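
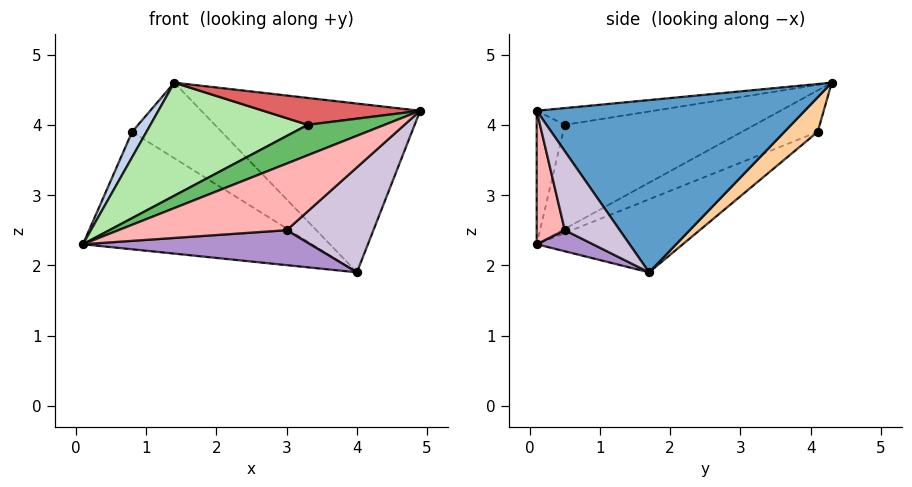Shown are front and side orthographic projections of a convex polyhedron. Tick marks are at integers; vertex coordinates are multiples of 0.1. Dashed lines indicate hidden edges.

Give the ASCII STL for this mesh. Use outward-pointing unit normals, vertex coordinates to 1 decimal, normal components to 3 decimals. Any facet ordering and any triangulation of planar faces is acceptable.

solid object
 facet normal 0.767 0.627 0.136
  outer loop
   vertex 4.0 1.7 1.9
   vertex 1.4 4.3 4.6
   vertex 4.9 0.1 4.2
  endloop
 endfacet
 facet normal -0.732 -0.139 0.667
  outer loop
   vertex 0.8 4.1 3.9
   vertex 0.1 0.1 2.3
   vertex 1.4 4.3 4.6
  endloop
 endfacet
 facet normal -0.253 0.397 -0.882
  outer loop
   vertex 0.8 4.1 3.9
   vertex 4.0 1.7 1.9
   vertex 0.1 0.1 2.3
  endloop
 endfacet
 facet normal 0.303 0.815 -0.493
  outer loop
   vertex 0.8 4.1 3.9
   vertex 1.4 4.3 4.6
   vertex 4.0 1.7 1.9
  endloop
 endfacet
 facet normal -0.259 -0.710 0.655
  outer loop
   vertex 3.3 0.5 4.0
   vertex 0.1 0.1 2.3
   vertex 4.9 0.1 4.2
  endloop
 endfacet
 facet normal -0.408 -0.338 0.848
  outer loop
   vertex 3.3 0.5 4.0
   vertex 1.4 4.3 4.6
   vertex 0.1 0.1 2.3
  endloop
 endfacet
 facet normal -0.179 -0.240 0.954
  outer loop
   vertex 3.3 0.5 4.0
   vertex 4.9 0.1 4.2
   vertex 1.4 4.3 4.6
  endloop
 endfacet
 facet normal 0.152 -0.911 -0.384
  outer loop
   vertex 3.0 0.5 2.5
   vertex 4.9 0.1 4.2
   vertex 0.1 0.1 2.3
  endloop
 endfacet
 facet normal 0.131 -0.528 -0.839
  outer loop
   vertex 3.0 0.5 2.5
   vertex 0.1 0.1 2.3
   vertex 4.0 1.7 1.9
  endloop
 endfacet
 facet normal 0.419 -0.661 -0.623
  outer loop
   vertex 3.0 0.5 2.5
   vertex 4.0 1.7 1.9
   vertex 4.9 0.1 4.2
  endloop
 endfacet
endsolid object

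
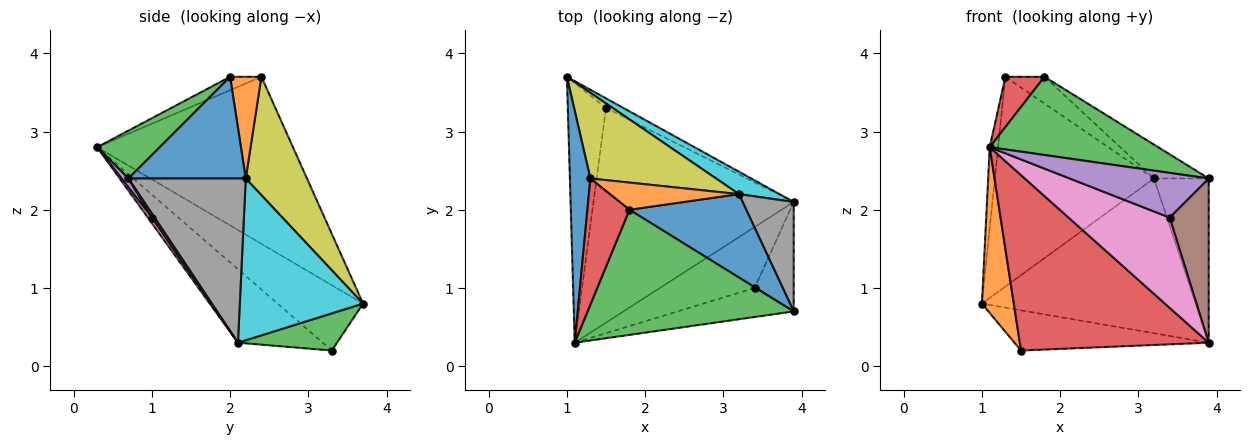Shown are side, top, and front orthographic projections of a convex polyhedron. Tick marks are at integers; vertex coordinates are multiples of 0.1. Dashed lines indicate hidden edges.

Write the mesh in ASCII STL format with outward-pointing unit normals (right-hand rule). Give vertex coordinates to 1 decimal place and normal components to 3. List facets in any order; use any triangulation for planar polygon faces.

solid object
 facet normal -0.992 0.042 0.122
  outer loop
   vertex 1.3 2.4 3.7
   vertex 1.0 3.7 0.8
   vertex 1.1 0.3 2.8
  endloop
 endfacet
 facet normal -0.822 -0.307 -0.480
  outer loop
   vertex 1.5 3.3 0.2
   vertex 1.1 0.3 2.8
   vertex 1.0 3.7 0.8
  endloop
 endfacet
 facet normal 0.444 0.871 -0.210
  outer loop
   vertex 1.5 3.3 0.2
   vertex 1.0 3.7 0.8
   vertex 3.9 2.1 0.3
  endloop
 endfacet
 facet normal -0.273 -0.609 -0.745
  outer loop
   vertex 1.5 3.3 0.2
   vertex 3.9 2.1 0.3
   vertex 1.1 0.3 2.8
  endloop
 endfacet
 facet normal 0.042 -0.838 -0.545
  outer loop
   vertex 3.4 1.0 1.9
   vertex 3.9 0.7 2.4
   vertex 1.1 0.3 2.8
  endloop
 endfacet
 facet normal 0.055 -0.831 -0.554
  outer loop
   vertex 3.4 1.0 1.9
   vertex 3.9 2.1 0.3
   vertex 3.9 0.7 2.4
  endloop
 endfacet
 facet normal 0.033 -0.828 -0.559
  outer loop
   vertex 3.4 1.0 1.9
   vertex 1.1 0.3 2.8
   vertex 3.9 2.1 0.3
  endloop
 endfacet
 facet normal 0.872 0.407 0.271
  outer loop
   vertex 3.2 2.2 2.4
   vertex 3.9 0.7 2.4
   vertex 3.9 2.1 0.3
  endloop
 endfacet
 facet normal 0.336 0.872 0.356
  outer loop
   vertex 3.2 2.2 2.4
   vertex 1.0 3.7 0.8
   vertex 1.3 2.4 3.7
  endloop
 endfacet
 facet normal 0.496 0.860 0.124
  outer loop
   vertex 3.2 2.2 2.4
   vertex 3.9 2.1 0.3
   vertex 1.0 3.7 0.8
  endloop
 endfacet
 facet normal 0.628 0.293 0.721
  outer loop
   vertex 1.8 2.0 3.7
   vertex 3.9 0.7 2.4
   vertex 3.2 2.2 2.4
  endloop
 endfacet
 facet normal 0.489 0.612 0.621
  outer loop
   vertex 1.8 2.0 3.7
   vertex 3.2 2.2 2.4
   vertex 1.3 2.4 3.7
  endloop
 endfacet
 facet normal 0.193 -0.520 0.832
  outer loop
   vertex 1.8 2.0 3.7
   vertex 1.1 0.3 2.8
   vertex 3.9 0.7 2.4
  endloop
 endfacet
 facet normal -0.284 -0.355 0.891
  outer loop
   vertex 1.8 2.0 3.7
   vertex 1.3 2.4 3.7
   vertex 1.1 0.3 2.8
  endloop
 endfacet
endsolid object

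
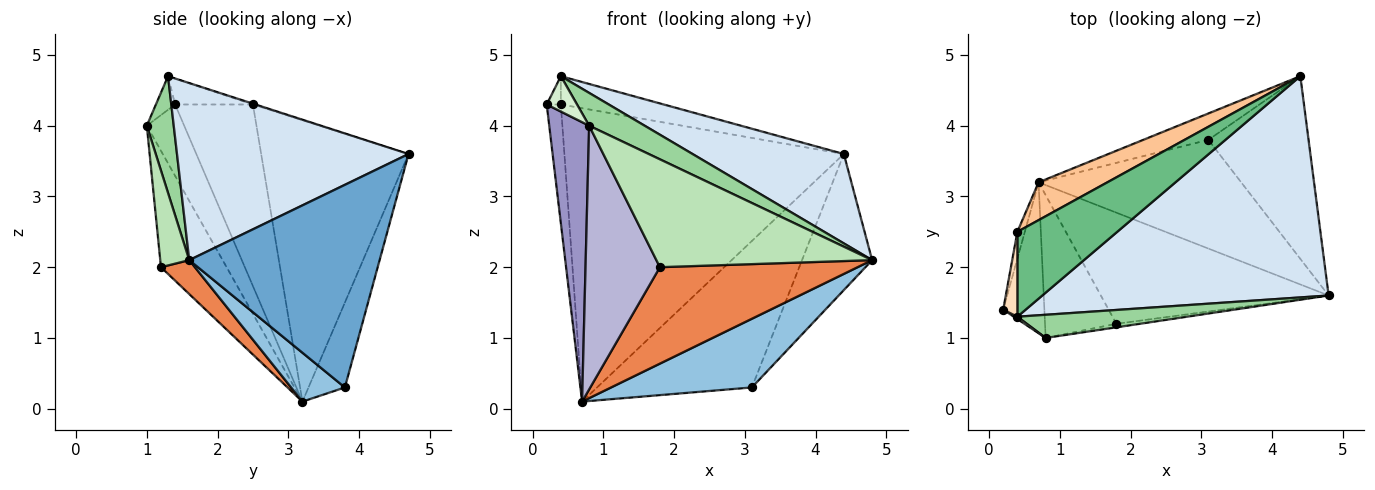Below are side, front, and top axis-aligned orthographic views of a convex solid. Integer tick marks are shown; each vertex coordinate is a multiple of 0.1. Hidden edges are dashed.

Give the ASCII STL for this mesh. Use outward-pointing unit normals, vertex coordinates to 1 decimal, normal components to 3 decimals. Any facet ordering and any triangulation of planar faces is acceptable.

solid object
 facet normal 0.851 0.313 -0.421
  outer loop
   vertex 3.1 3.8 0.3
   vertex 4.4 4.7 3.6
   vertex 4.8 1.6 2.1
  endloop
 endfacet
 facet normal 0.200 -0.523 -0.828
  outer loop
   vertex 3.1 3.8 0.3
   vertex 4.8 1.6 2.1
   vertex 0.7 3.2 0.1
  endloop
 endfacet
 facet normal -0.225 0.959 -0.173
  outer loop
   vertex 3.1 3.8 0.3
   vertex 0.7 3.2 0.1
   vertex 4.4 4.7 3.6
  endloop
 endfacet
 facet normal 0.497 -0.325 0.804
  outer loop
   vertex 0.4 1.3 4.7
   vertex 4.8 1.6 2.1
   vertex 4.4 4.7 3.6
  endloop
 endfacet
 facet normal 0.112 -0.651 -0.750
  outer loop
   vertex 1.8 1.2 2.0
   vertex 0.7 3.2 0.1
   vertex 4.8 1.6 2.1
  endloop
 endfacet
 facet normal -0.983 0.179 -0.040
  outer loop
   vertex 0.4 2.5 4.3
   vertex 0.7 3.2 0.1
   vertex 0.2 1.4 4.3
  endloop
 endfacet
 facet normal -0.464 0.879 0.113
  outer loop
   vertex 0.4 2.5 4.3
   vertex 4.4 4.7 3.6
   vertex 0.7 3.2 0.1
  endloop
 endfacet
 facet normal -0.867 0.158 0.473
  outer loop
   vertex 0.4 2.5 4.3
   vertex 0.2 1.4 4.3
   vertex 0.4 1.3 4.7
  endloop
 endfacet
 facet normal -0.008 0.316 0.949
  outer loop
   vertex 0.4 2.5 4.3
   vertex 0.4 1.3 4.7
   vertex 4.4 4.7 3.6
  endloop
 endfacet
 facet normal 0.369 -0.759 0.536
  outer loop
   vertex 0.8 1.0 4.0
   vertex 4.8 1.6 2.1
   vertex 0.4 1.3 4.7
  endloop
 endfacet
 facet normal 0.133 -0.991 -0.032
  outer loop
   vertex 0.8 1.0 4.0
   vertex 1.8 1.2 2.0
   vertex 4.8 1.6 2.1
  endloop
 endfacet
 facet normal -0.534 -0.843 0.056
  outer loop
   vertex 0.8 1.0 4.0
   vertex 0.4 1.3 4.7
   vertex 0.2 1.4 4.3
  endloop
 endfacet
 facet normal -0.636 -0.679 -0.367
  outer loop
   vertex 0.8 1.0 4.0
   vertex 0.2 1.4 4.3
   vertex 0.7 3.2 0.1
  endloop
 endfacet
 facet normal -0.613 -0.695 -0.376
  outer loop
   vertex 0.8 1.0 4.0
   vertex 0.7 3.2 0.1
   vertex 1.8 1.2 2.0
  endloop
 endfacet
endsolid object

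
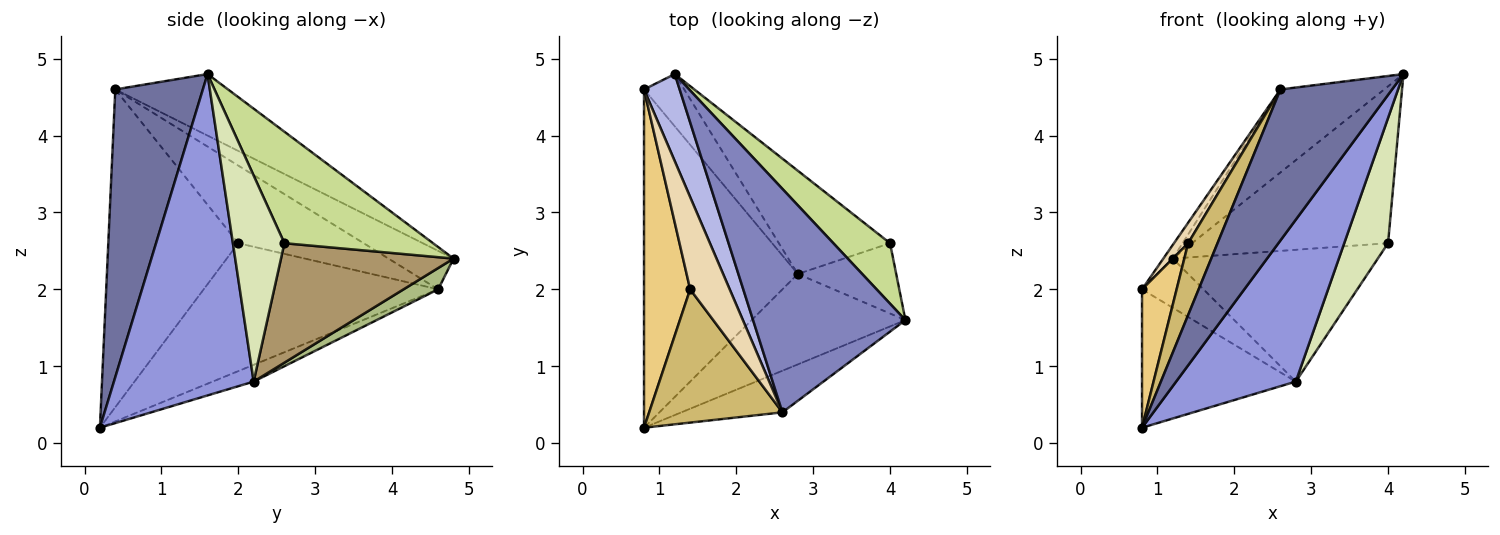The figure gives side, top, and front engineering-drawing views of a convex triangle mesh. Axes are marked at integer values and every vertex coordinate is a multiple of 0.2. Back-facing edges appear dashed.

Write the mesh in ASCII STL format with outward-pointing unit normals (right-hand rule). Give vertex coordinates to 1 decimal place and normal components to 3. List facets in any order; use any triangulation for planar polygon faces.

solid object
 facet normal 0.603 -0.769 -0.212
  outer loop
   vertex 2.6 0.4 4.6
   vertex 0.8 0.2 0.2
   vertex 4.2 1.6 4.8
  endloop
 endfacet
 facet normal -0.354 0.326 0.877
  outer loop
   vertex 2.6 0.4 4.6
   vertex 4.2 1.6 4.8
   vertex 1.2 4.8 2.4
  endloop
 endfacet
 facet normal 0.714 -0.611 -0.342
  outer loop
   vertex 2.8 2.2 0.8
   vertex 4.2 1.6 4.8
   vertex 0.8 0.2 0.2
  endloop
 endfacet
 facet normal -0.729 0.106 0.676
  outer loop
   vertex 0.8 4.6 2.0
   vertex 2.6 0.4 4.6
   vertex 1.2 4.8 2.4
  endloop
 endfacet
 facet normal -0.100 0.377 -0.921
  outer loop
   vertex 0.8 4.6 2.0
   vertex 2.8 2.2 0.8
   vertex 0.8 0.2 0.2
  endloop
 endfacet
 facet normal 0.360 0.639 -0.679
  outer loop
   vertex 0.8 4.6 2.0
   vertex 1.2 4.8 2.4
   vertex 2.8 2.2 0.8
  endloop
 endfacet
 facet normal 0.578 0.762 0.294
  outer loop
   vertex 4.0 2.6 2.6
   vertex 1.2 4.8 2.4
   vertex 4.2 1.6 4.8
  endloop
 endfacet
 facet normal 0.716 -0.609 -0.342
  outer loop
   vertex 4.0 2.6 2.6
   vertex 4.2 1.6 4.8
   vertex 2.8 2.2 0.8
  endloop
 endfacet
 facet normal 0.552 0.656 -0.514
  outer loop
   vertex 4.0 2.6 2.6
   vertex 2.8 2.2 0.8
   vertex 1.2 4.8 2.4
  endloop
 endfacet
 facet normal -0.903 -0.204 0.379
  outer loop
   vertex 1.4 2.0 2.6
   vertex 0.8 0.2 0.2
   vertex 2.6 0.4 4.6
  endloop
 endfacet
 facet normal -0.932 -0.137 0.336
  outer loop
   vertex 1.4 2.0 2.6
   vertex 0.8 4.6 2.0
   vertex 0.8 0.2 0.2
  endloop
 endfacet
 facet normal -0.887 -0.100 0.452
  outer loop
   vertex 1.4 2.0 2.6
   vertex 2.6 0.4 4.6
   vertex 0.8 4.6 2.0
  endloop
 endfacet
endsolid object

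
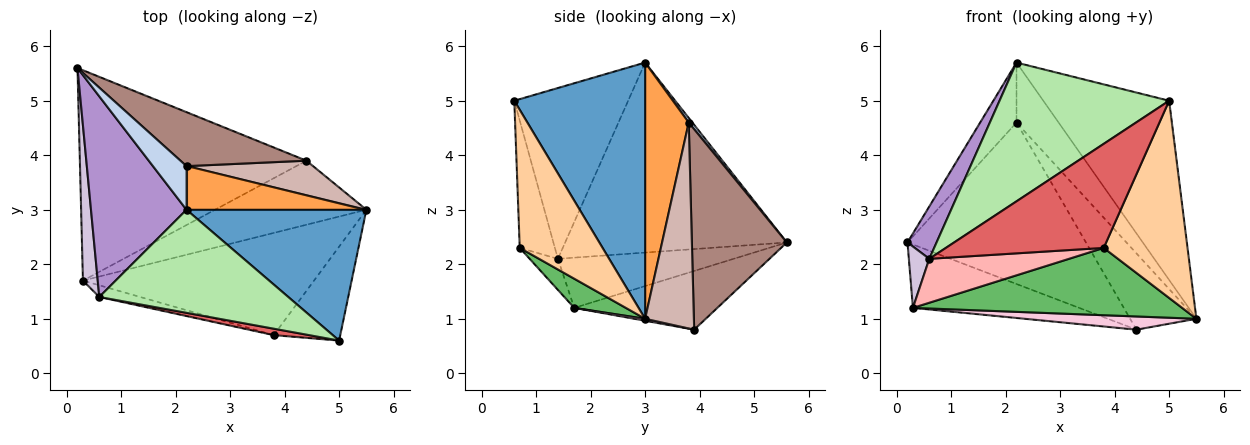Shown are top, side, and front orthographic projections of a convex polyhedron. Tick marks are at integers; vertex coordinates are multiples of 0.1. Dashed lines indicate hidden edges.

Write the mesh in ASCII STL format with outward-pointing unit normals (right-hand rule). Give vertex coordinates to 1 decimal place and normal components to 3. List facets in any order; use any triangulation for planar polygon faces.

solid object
 facet normal 0.643 0.619 0.452
  outer loop
   vertex 2.2 3.0 5.7
   vertex 5.0 0.6 5.0
   vertex 5.5 3.0 1.0
  endloop
 endfacet
 facet normal 0.081 0.806 0.586
  outer loop
   vertex 2.2 3.8 4.6
   vertex 0.2 5.6 2.4
   vertex 2.2 3.0 5.7
  endloop
 endfacet
 facet normal 0.642 0.620 0.451
  outer loop
   vertex 2.2 3.8 4.6
   vertex 2.2 3.0 5.7
   vertex 5.5 3.0 1.0
  endloop
 endfacet
 facet normal 0.666 -0.674 -0.321
  outer loop
   vertex 3.8 0.7 2.3
   vertex 5.5 3.0 1.0
   vertex 5.0 0.6 5.0
  endloop
 endfacet
 facet normal 0.105 -0.547 -0.831
  outer loop
   vertex 3.8 0.7 2.3
   vertex 0.3 1.7 1.2
   vertex 5.5 3.0 1.0
  endloop
 endfacet
 facet normal -0.474 -0.707 0.525
  outer loop
   vertex 0.6 1.4 2.1
   vertex 5.0 0.6 5.0
   vertex 2.2 3.0 5.7
  endloop
 endfacet
 facet normal -0.217 -0.974 0.060
  outer loop
   vertex 0.6 1.4 2.1
   vertex 3.8 0.7 2.3
   vertex 5.0 0.6 5.0
  endloop
 endfacet
 facet normal -0.192 -0.948 -0.252
  outer loop
   vertex 0.6 1.4 2.1
   vertex 0.3 1.7 1.2
   vertex 3.8 0.7 2.3
  endloop
 endfacet
 facet normal -0.887 -0.116 0.446
  outer loop
   vertex 0.6 1.4 2.1
   vertex 2.2 3.0 5.7
   vertex 0.2 5.6 2.4
  endloop
 endfacet
 facet normal -0.953 -0.111 0.281
  outer loop
   vertex 0.6 1.4 2.1
   vertex 0.2 5.6 2.4
   vertex 0.3 1.7 1.2
  endloop
 endfacet
 facet normal 0.451 0.847 0.283
  outer loop
   vertex 4.4 3.9 0.8
   vertex 0.2 5.6 2.4
   vertex 2.2 3.8 4.6
  endloop
 endfacet
 facet normal 0.557 0.757 0.342
  outer loop
   vertex 4.4 3.9 0.8
   vertex 2.2 3.8 4.6
   vertex 5.5 3.0 1.0
  endloop
 endfacet
 facet normal -0.241 0.280 -0.929
  outer loop
   vertex 4.4 3.9 0.8
   vertex 0.3 1.7 1.2
   vertex 0.2 5.6 2.4
  endloop
 endfacet
 facet normal 0.013 -0.202 -0.979
  outer loop
   vertex 4.4 3.9 0.8
   vertex 5.5 3.0 1.0
   vertex 0.3 1.7 1.2
  endloop
 endfacet
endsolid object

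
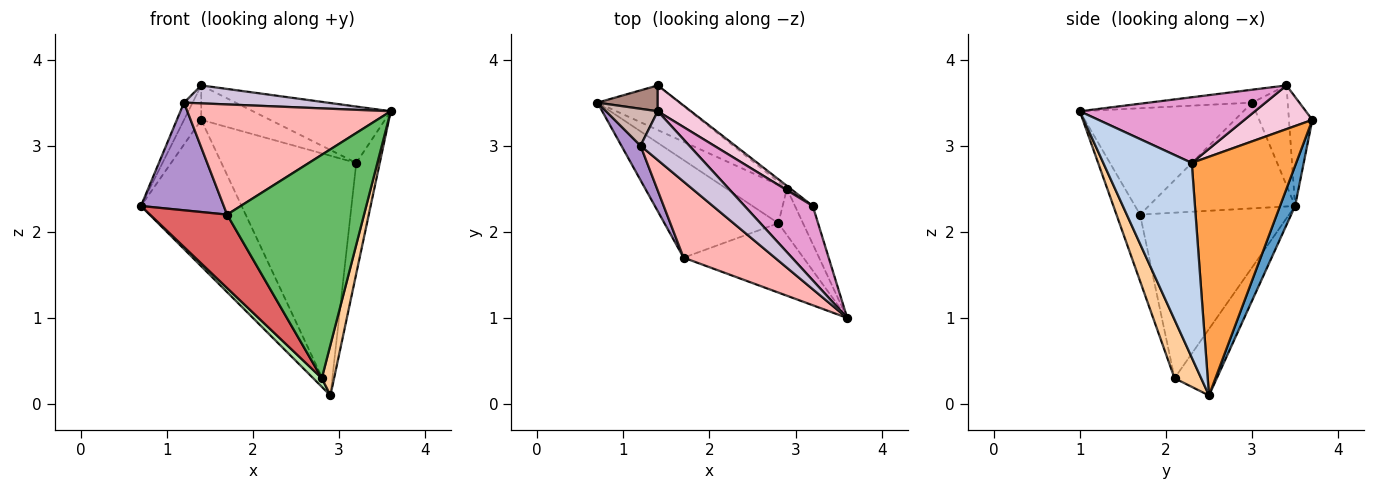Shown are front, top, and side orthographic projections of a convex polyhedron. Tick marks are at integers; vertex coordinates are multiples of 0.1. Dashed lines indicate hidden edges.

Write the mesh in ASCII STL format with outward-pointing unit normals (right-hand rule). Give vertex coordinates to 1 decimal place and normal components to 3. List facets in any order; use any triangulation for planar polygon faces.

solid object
 facet normal 0.142 0.947 -0.289
  outer loop
   vertex 1.4 3.7 3.3
   vertex 2.9 2.5 0.1
   vertex 0.7 3.5 2.3
  endloop
 endfacet
 facet normal 0.963 0.256 -0.088
  outer loop
   vertex 3.2 2.3 2.8
   vertex 3.6 1.0 3.4
   vertex 2.9 2.5 0.1
  endloop
 endfacet
 facet normal 0.612 0.791 -0.009
  outer loop
   vertex 3.2 2.3 2.8
   vertex 2.9 2.5 0.1
   vertex 1.4 3.7 3.3
  endloop
 endfacet
 facet normal 0.848 -0.391 -0.358
  outer loop
   vertex 2.8 2.1 0.3
   vertex 2.9 2.5 0.1
   vertex 3.6 1.0 3.4
  endloop
 endfacet
 facet normal -0.162 -0.942 -0.292
  outer loop
   vertex 2.8 2.1 0.3
   vertex 3.6 1.0 3.4
   vertex 1.7 1.7 2.2
  endloop
 endfacet
 facet normal -0.732 -0.149 -0.664
  outer loop
   vertex 2.8 2.1 0.3
   vertex 0.7 3.5 2.3
   vertex 2.9 2.5 0.1
  endloop
 endfacet
 facet normal -0.758 -0.392 -0.521
  outer loop
   vertex 2.8 2.1 0.3
   vertex 1.7 1.7 2.2
   vertex 0.7 3.5 2.3
  endloop
 endfacet
 facet normal -0.552 -0.686 0.474
  outer loop
   vertex 1.2 3.0 3.5
   vertex 1.7 1.7 2.2
   vertex 3.6 1.0 3.4
  endloop
 endfacet
 facet normal -0.860 -0.486 0.156
  outer loop
   vertex 1.2 3.0 3.5
   vertex 0.7 3.5 2.3
   vertex 1.7 1.7 2.2
  endloop
 endfacet
 facet normal -0.241 -0.335 0.911
  outer loop
   vertex 1.4 3.4 3.7
   vertex 1.2 3.0 3.5
   vertex 3.6 1.0 3.4
  endloop
 endfacet
 facet normal -0.736 0.542 0.406
  outer loop
   vertex 1.4 3.4 3.7
   vertex 1.4 3.7 3.3
   vertex 0.7 3.5 2.3
  endloop
 endfacet
 facet normal -0.868 0.210 0.449
  outer loop
   vertex 1.4 3.4 3.7
   vertex 0.7 3.5 2.3
   vertex 1.2 3.0 3.5
  endloop
 endfacet
 facet normal 0.609 0.479 0.632
  outer loop
   vertex 1.4 3.4 3.7
   vertex 3.6 1.0 3.4
   vertex 3.2 2.3 2.8
  endloop
 endfacet
 facet normal 0.619 0.628 0.471
  outer loop
   vertex 1.4 3.4 3.7
   vertex 3.2 2.3 2.8
   vertex 1.4 3.7 3.3
  endloop
 endfacet
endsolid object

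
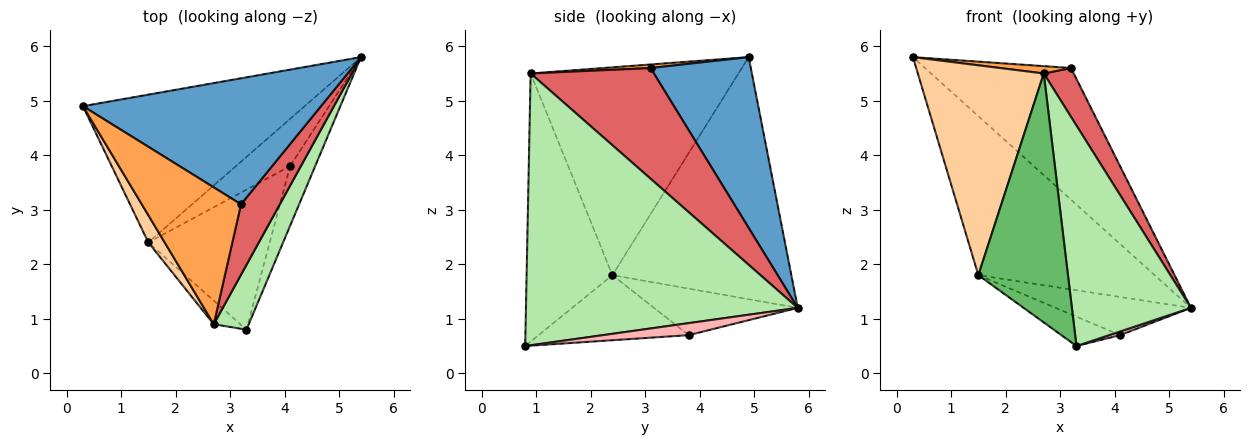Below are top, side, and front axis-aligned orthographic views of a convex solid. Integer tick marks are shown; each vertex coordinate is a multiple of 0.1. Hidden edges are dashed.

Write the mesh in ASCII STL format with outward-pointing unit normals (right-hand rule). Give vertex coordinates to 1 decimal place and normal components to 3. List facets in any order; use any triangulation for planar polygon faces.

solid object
 facet normal 0.444 0.647 0.619
  outer loop
   vertex 3.2 3.1 5.6
   vertex 5.4 5.8 1.2
   vertex 0.3 4.9 5.8
  endloop
 endfacet
 facet normal -0.597 0.588 -0.546
  outer loop
   vertex 1.5 2.4 1.8
   vertex 0.3 4.9 5.8
   vertex 5.4 5.8 1.2
  endloop
 endfacet
 facet normal 0.036 -0.053 0.998
  outer loop
   vertex 2.7 0.9 5.5
   vertex 3.2 3.1 5.6
   vertex 0.3 4.9 5.8
  endloop
 endfacet
 facet normal -0.853 -0.517 0.067
  outer loop
   vertex 2.7 0.9 5.5
   vertex 0.3 4.9 5.8
   vertex 1.5 2.4 1.8
  endloop
 endfacet
 facet normal -0.690 -0.721 -0.068
  outer loop
   vertex 2.7 0.9 5.5
   vertex 1.5 2.4 1.8
   vertex 3.3 0.8 0.5
  endloop
 endfacet
 facet normal 0.910 -0.398 0.117
  outer loop
   vertex 2.7 0.9 5.5
   vertex 3.3 0.8 0.5
   vertex 5.4 5.8 1.2
  endloop
 endfacet
 facet normal 0.920 -0.224 0.323
  outer loop
   vertex 2.7 0.9 5.5
   vertex 5.4 5.8 1.2
   vertex 3.2 3.1 5.6
  endloop
 endfacet
 facet normal 0.431 -0.055 -0.901
  outer loop
   vertex 4.1 3.8 0.7
   vertex 5.4 5.8 1.2
   vertex 3.3 0.8 0.5
  endloop
 endfacet
 facet normal -0.555 0.523 -0.647
  outer loop
   vertex 4.1 3.8 0.7
   vertex 1.5 2.4 1.8
   vertex 5.4 5.8 1.2
  endloop
 endfacet
 facet normal -0.465 0.182 -0.867
  outer loop
   vertex 4.1 3.8 0.7
   vertex 3.3 0.8 0.5
   vertex 1.5 2.4 1.8
  endloop
 endfacet
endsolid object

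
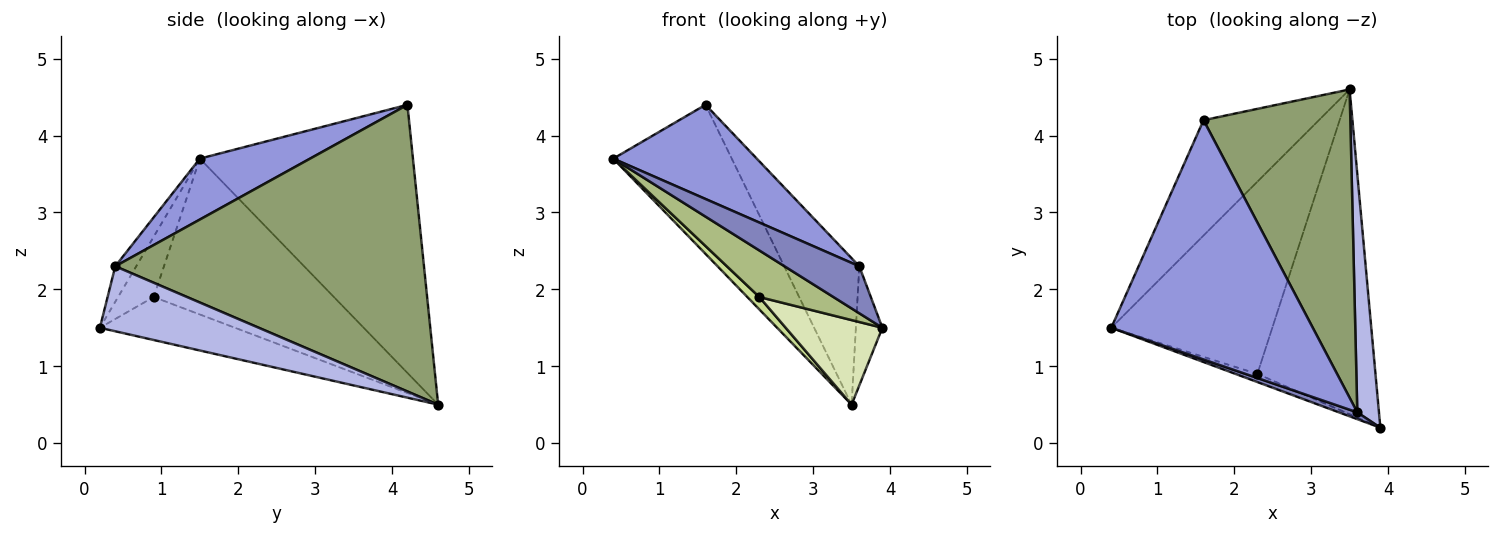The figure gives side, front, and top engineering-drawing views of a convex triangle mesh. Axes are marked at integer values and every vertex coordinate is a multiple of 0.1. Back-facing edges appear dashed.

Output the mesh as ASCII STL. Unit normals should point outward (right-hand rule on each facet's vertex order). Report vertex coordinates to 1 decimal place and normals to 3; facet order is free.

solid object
 facet normal -0.818 0.455 -0.352
  outer loop
   vertex 1.6 4.2 4.4
   vertex 3.5 4.6 0.5
   vertex 0.4 1.5 3.7
  endloop
 endfacet
 facet normal -0.267 -0.954 0.138
  outer loop
   vertex 3.6 0.4 2.3
   vertex 0.4 1.5 3.7
   vertex 3.9 0.2 1.5
  endloop
 endfacet
 facet normal 0.271 -0.353 0.896
  outer loop
   vertex 3.6 0.4 2.3
   vertex 1.6 4.2 4.4
   vertex 0.4 1.5 3.7
  endloop
 endfacet
 facet normal 0.937 0.156 0.312
  outer loop
   vertex 3.6 0.4 2.3
   vertex 3.9 0.2 1.5
   vertex 3.5 4.6 0.5
  endloop
 endfacet
 facet normal 0.870 0.212 0.446
  outer loop
   vertex 3.6 0.4 2.3
   vertex 3.5 4.6 0.5
   vertex 1.6 4.2 4.4
  endloop
 endfacet
 facet normal -0.428 -0.890 -0.155
  outer loop
   vertex 2.3 0.9 1.9
   vertex 3.9 0.2 1.5
   vertex 0.4 1.5 3.7
  endloop
 endfacet
 facet normal -0.695 -0.046 -0.718
  outer loop
   vertex 2.3 0.9 1.9
   vertex 0.4 1.5 3.7
   vertex 3.5 4.6 0.5
  endloop
 endfacet
 facet normal -0.332 -0.238 -0.913
  outer loop
   vertex 2.3 0.9 1.9
   vertex 3.5 4.6 0.5
   vertex 3.9 0.2 1.5
  endloop
 endfacet
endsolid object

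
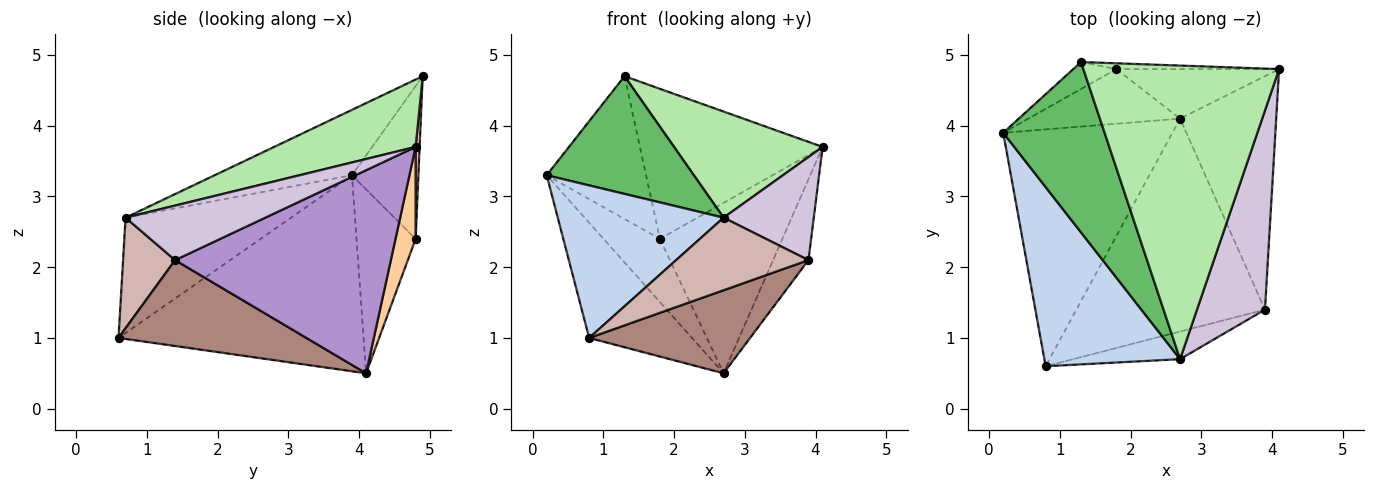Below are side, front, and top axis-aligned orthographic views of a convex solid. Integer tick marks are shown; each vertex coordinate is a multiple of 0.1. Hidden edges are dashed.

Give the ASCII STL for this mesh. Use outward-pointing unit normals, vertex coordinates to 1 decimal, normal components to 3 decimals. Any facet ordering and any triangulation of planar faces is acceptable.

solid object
 facet normal -0.722 0.303 -0.623
  outer loop
   vertex 2.7 4.1 0.5
   vertex 0.8 0.6 1.0
   vertex 0.2 3.9 3.3
  endloop
 endfacet
 facet normal -0.543 -0.544 0.639
  outer loop
   vertex 2.7 0.7 2.7
   vertex 0.2 3.9 3.3
   vertex 0.8 0.6 1.0
  endloop
 endfacet
 facet normal -0.622 0.592 -0.513
  outer loop
   vertex 1.8 4.8 2.4
   vertex 2.7 4.1 0.5
   vertex 0.2 3.9 3.3
  endloop
 endfacet
 facet normal 0.156 0.949 -0.276
  outer loop
   vertex 1.8 4.8 2.4
   vertex 4.1 4.8 3.7
   vertex 2.7 4.1 0.5
  endloop
 endfacet
 facet normal -0.468 -0.502 0.727
  outer loop
   vertex 1.3 4.9 4.7
   vertex 0.2 3.9 3.3
   vertex 2.7 0.7 2.7
  endloop
 endfacet
 facet normal 0.308 -0.323 0.895
  outer loop
   vertex 1.3 4.9 4.7
   vertex 2.7 0.7 2.7
   vertex 4.1 4.8 3.7
  endloop
 endfacet
 facet normal -0.549 0.821 -0.155
  outer loop
   vertex 1.3 4.9 4.7
   vertex 1.8 4.8 2.4
   vertex 0.2 3.9 3.3
  endloop
 endfacet
 facet normal 0.022 0.999 -0.039
  outer loop
   vertex 1.3 4.9 4.7
   vertex 4.1 4.8 3.7
   vertex 1.8 4.8 2.4
  endloop
 endfacet
 facet normal 0.894 0.147 -0.423
  outer loop
   vertex 3.9 1.4 2.1
   vertex 2.7 4.1 0.5
   vertex 4.1 4.8 3.7
  endloop
 endfacet
 facet normal 0.580 -0.375 0.723
  outer loop
   vertex 3.9 1.4 2.1
   vertex 4.1 4.8 3.7
   vertex 2.7 0.7 2.7
  endloop
 endfacet
 facet normal 0.391 -0.335 -0.858
  outer loop
   vertex 3.9 1.4 2.1
   vertex 0.8 0.6 1.0
   vertex 2.7 4.1 0.5
  endloop
 endfacet
 facet normal 0.345 -0.877 -0.334
  outer loop
   vertex 3.9 1.4 2.1
   vertex 2.7 0.7 2.7
   vertex 0.8 0.6 1.0
  endloop
 endfacet
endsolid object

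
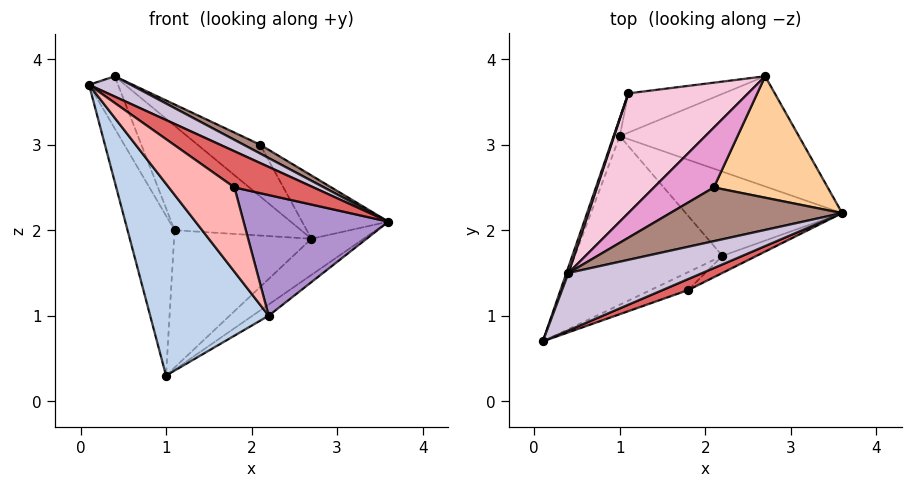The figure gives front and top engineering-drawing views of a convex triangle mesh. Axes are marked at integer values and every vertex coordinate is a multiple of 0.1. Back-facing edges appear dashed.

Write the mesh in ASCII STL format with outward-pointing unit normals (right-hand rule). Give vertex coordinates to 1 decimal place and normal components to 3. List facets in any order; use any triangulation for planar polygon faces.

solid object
 facet normal 0.608 0.248 -0.754
  outer loop
   vertex 2.7 3.8 1.9
   vertex 3.6 2.2 2.1
   vertex 1.0 3.1 0.3
  endloop
 endfacet
 facet normal -0.441 -0.674 -0.593
  outer loop
   vertex 2.2 1.7 1.0
   vertex 0.1 0.7 3.7
   vertex 1.0 3.1 0.3
  endloop
 endfacet
 facet normal 0.591 0.106 -0.800
  outer loop
   vertex 2.2 1.7 1.0
   vertex 1.0 3.1 0.3
   vertex 3.6 2.2 2.1
  endloop
 endfacet
 facet normal 0.530 0.392 0.752
  outer loop
   vertex 2.1 2.5 3.0
   vertex 3.6 2.2 2.1
   vertex 2.7 3.8 1.9
  endloop
 endfacet
 facet normal -0.951 0.308 -0.035
  outer loop
   vertex 1.1 3.6 2.0
   vertex 1.0 3.1 0.3
   vertex 0.1 0.7 3.7
  endloop
 endfacet
 facet normal -0.136 0.953 -0.272
  outer loop
   vertex 1.1 3.6 2.0
   vertex 2.7 3.8 1.9
   vertex 1.0 3.1 0.3
  endloop
 endfacet
 facet normal 0.477 -0.841 0.256
  outer loop
   vertex 1.8 1.3 2.5
   vertex 3.6 2.2 2.1
   vertex 0.1 0.7 3.7
  endloop
 endfacet
 facet normal 0.195 -0.959 -0.204
  outer loop
   vertex 1.8 1.3 2.5
   vertex 0.1 0.7 3.7
   vertex 2.2 1.7 1.0
  endloop
 endfacet
 facet normal 0.421 -0.898 -0.127
  outer loop
   vertex 1.8 1.3 2.5
   vertex 2.2 1.7 1.0
   vertex 3.6 2.2 2.1
  endloop
 endfacet
 facet normal 0.498 -0.289 0.818
  outer loop
   vertex 0.4 1.5 3.8
   vertex 0.1 0.7 3.7
   vertex 3.6 2.2 2.1
  endloop
 endfacet
 facet normal 0.488 -0.141 0.861
  outer loop
   vertex 0.4 1.5 3.8
   vertex 3.6 2.2 2.1
   vertex 2.1 2.5 3.0
  endloop
 endfacet
 facet normal -0.937 0.346 0.040
  outer loop
   vertex 0.4 1.5 3.8
   vertex 1.1 3.6 2.0
   vertex 0.1 0.7 3.7
  endloop
 endfacet
 facet normal -0.028 0.653 0.757
  outer loop
   vertex 0.4 1.5 3.8
   vertex 2.1 2.5 3.0
   vertex 2.7 3.8 1.9
  endloop
 endfacet
 facet normal -0.035 0.657 0.753
  outer loop
   vertex 0.4 1.5 3.8
   vertex 2.7 3.8 1.9
   vertex 1.1 3.6 2.0
  endloop
 endfacet
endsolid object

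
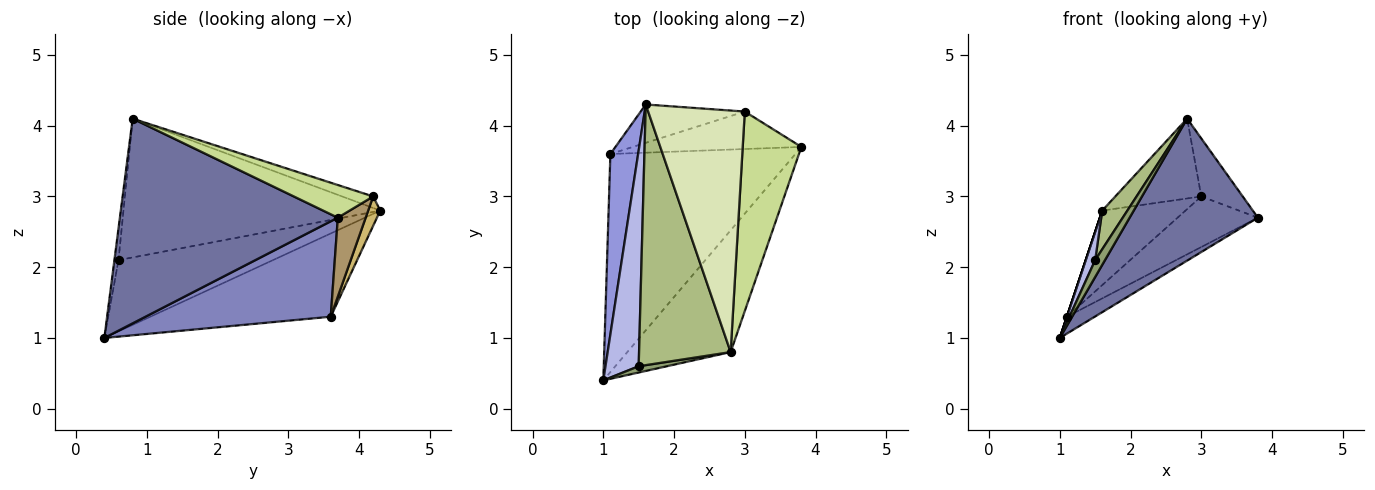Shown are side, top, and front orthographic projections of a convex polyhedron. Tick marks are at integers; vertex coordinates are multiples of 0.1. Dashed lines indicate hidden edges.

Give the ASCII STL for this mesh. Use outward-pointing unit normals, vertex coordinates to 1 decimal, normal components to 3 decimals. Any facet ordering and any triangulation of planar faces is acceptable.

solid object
 facet normal 0.790 -0.465 -0.399
  outer loop
   vertex 2.8 0.8 4.1
   vertex 1.0 0.4 1.0
   vertex 3.8 3.7 2.7
  endloop
 endfacet
 facet normal 0.457 0.069 -0.887
  outer loop
   vertex 1.1 3.6 1.3
   vertex 3.8 3.7 2.7
   vertex 1.0 0.4 1.0
  endloop
 endfacet
 facet normal -0.949 0.000 0.316
  outer loop
   vertex 1.1 3.6 1.3
   vertex 1.0 0.4 1.0
   vertex 1.6 4.3 2.8
  endloop
 endfacet
 facet normal -0.905 -0.055 0.421
  outer loop
   vertex 1.5 0.6 2.1
   vertex 1.6 4.3 2.8
   vertex 1.0 0.4 1.0
  endloop
 endfacet
 facet normal -0.365 -0.872 0.325
  outer loop
   vertex 1.5 0.6 2.1
   vertex 1.0 0.4 1.0
   vertex 2.8 0.8 4.1
  endloop
 endfacet
 facet normal -0.832 -0.081 0.549
  outer loop
   vertex 1.5 0.6 2.1
   vertex 2.8 0.8 4.1
   vertex 1.6 4.3 2.8
  endloop
 endfacet
 facet normal 0.471 0.246 0.847
  outer loop
   vertex 3.0 4.2 3.0
   vertex 2.8 0.8 4.1
   vertex 3.8 3.7 2.7
  endloop
 endfacet
 facet normal -0.113 0.312 0.943
  outer loop
   vertex 3.0 4.2 3.0
   vertex 1.6 4.3 2.8
   vertex 2.8 0.8 4.1
  endloop
 endfacet
 facet normal 0.269 0.774 -0.573
  outer loop
   vertex 3.0 4.2 3.0
   vertex 3.8 3.7 2.7
   vertex 1.1 3.6 1.3
  endloop
 endfacet
 facet normal 0.128 0.882 -0.454
  outer loop
   vertex 3.0 4.2 3.0
   vertex 1.1 3.6 1.3
   vertex 1.6 4.3 2.8
  endloop
 endfacet
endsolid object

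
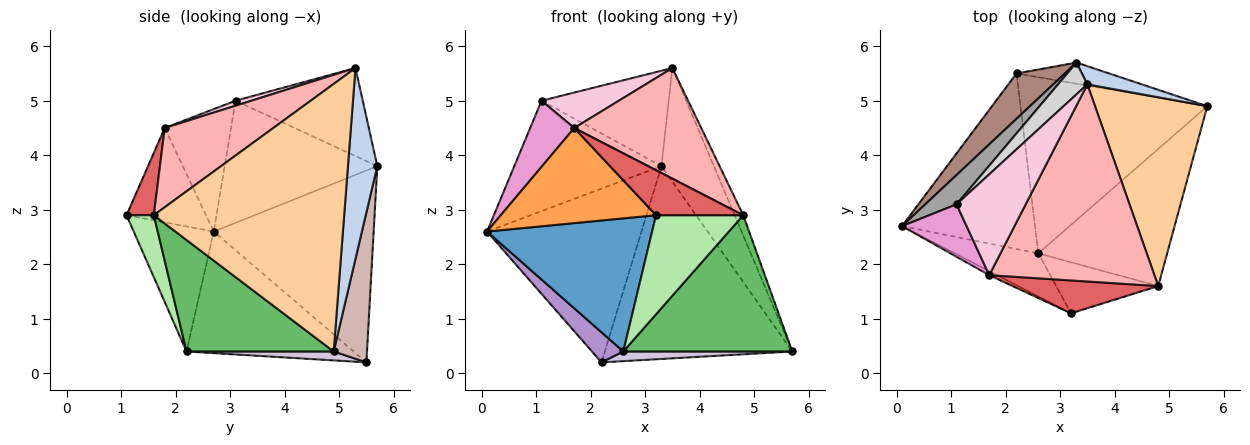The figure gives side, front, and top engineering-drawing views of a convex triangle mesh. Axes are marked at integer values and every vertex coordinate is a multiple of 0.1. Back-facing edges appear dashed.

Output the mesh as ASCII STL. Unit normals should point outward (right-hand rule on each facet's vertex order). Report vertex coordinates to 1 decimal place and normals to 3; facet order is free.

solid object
 facet normal -0.419 -0.864 -0.280
  outer loop
   vertex 2.6 2.2 0.4
   vertex 3.2 1.1 2.9
   vertex 0.1 2.7 2.6
  endloop
 endfacet
 facet normal 0.484 0.864 0.138
  outer loop
   vertex 3.3 5.7 3.8
   vertex 3.5 5.3 5.6
   vertex 5.7 4.9 0.4
  endloop
 endfacet
 facet normal -0.455 -0.889 -0.038
  outer loop
   vertex 1.7 1.8 4.5
   vertex 0.1 2.7 2.6
   vertex 3.2 1.1 2.9
  endloop
 endfacet
 facet normal 0.921 0.042 0.387
  outer loop
   vertex 4.8 1.6 2.9
   vertex 5.7 4.9 0.4
   vertex 3.5 5.3 5.6
  endloop
 endfacet
 facet normal 0.523 -0.601 -0.605
  outer loop
   vertex 4.8 1.6 2.9
   vertex 2.6 2.2 0.4
   vertex 5.7 4.9 0.4
  endloop
 endfacet
 facet normal 0.268 -0.857 -0.441
  outer loop
   vertex 4.8 1.6 2.9
   vertex 3.2 1.1 2.9
   vertex 2.6 2.2 0.4
  endloop
 endfacet
 facet normal 0.245 -0.783 0.572
  outer loop
   vertex 4.8 1.6 2.9
   vertex 1.7 1.8 4.5
   vertex 3.2 1.1 2.9
  endloop
 endfacet
 facet normal 0.386 -0.451 0.804
  outer loop
   vertex 4.8 1.6 2.9
   vertex 3.5 5.3 5.6
   vertex 1.7 1.8 4.5
  endloop
 endfacet
 facet normal -0.669 -0.126 -0.732
  outer loop
   vertex 2.2 5.5 0.2
   vertex 2.6 2.2 0.4
   vertex 0.1 2.7 2.6
  endloop
 endfacet
 facet normal 0.048 -0.055 -0.997
  outer loop
   vertex 2.2 5.5 0.2
   vertex 5.7 4.9 0.4
   vertex 2.6 2.2 0.4
  endloop
 endfacet
 facet normal -0.708 0.684 0.178
  outer loop
   vertex 2.2 5.5 0.2
   vertex 0.1 2.7 2.6
   vertex 3.3 5.7 3.8
  endloop
 endfacet
 facet normal 0.174 0.979 -0.108
  outer loop
   vertex 2.2 5.5 0.2
   vertex 3.3 5.7 3.8
   vertex 5.7 4.9 0.4
  endloop
 endfacet
 facet normal -0.763 -0.507 0.402
  outer loop
   vertex 1.1 3.1 5.0
   vertex 0.1 2.7 2.6
   vertex 1.7 1.8 4.5
  endloop
 endfacet
 facet normal 0.068 -0.331 0.941
  outer loop
   vertex 1.1 3.1 5.0
   vertex 1.7 1.8 4.5
   vertex 3.5 5.3 5.6
  endloop
 endfacet
 facet normal -0.708 0.683 0.181
  outer loop
   vertex 1.1 3.1 5.0
   vertex 3.3 5.7 3.8
   vertex 0.1 2.7 2.6
  endloop
 endfacet
 facet normal -0.688 0.688 0.229
  outer loop
   vertex 1.1 3.1 5.0
   vertex 3.5 5.3 5.6
   vertex 3.3 5.7 3.8
  endloop
 endfacet
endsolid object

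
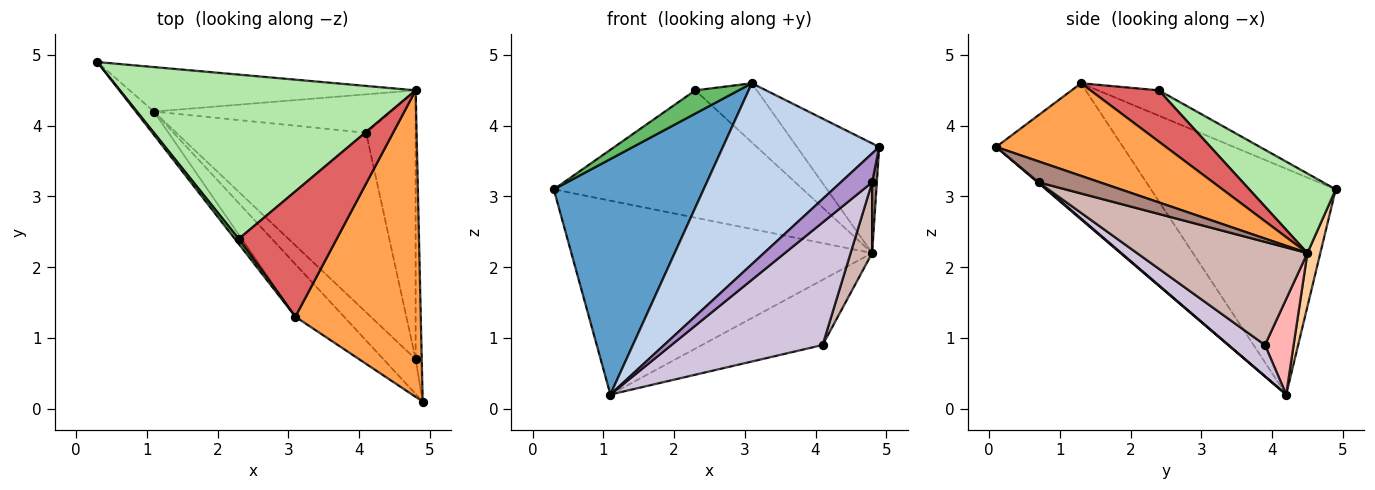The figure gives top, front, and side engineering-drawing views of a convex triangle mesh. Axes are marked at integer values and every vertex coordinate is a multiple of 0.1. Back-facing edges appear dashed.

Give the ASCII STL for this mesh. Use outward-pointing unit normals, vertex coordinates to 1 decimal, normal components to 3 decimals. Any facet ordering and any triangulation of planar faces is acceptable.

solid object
 facet normal -0.775 -0.629 -0.062
  outer loop
   vertex 1.1 4.2 0.2
   vertex 3.1 1.3 4.6
   vertex 0.3 4.9 3.1
  endloop
 endfacet
 facet normal -0.615 -0.757 -0.220
  outer loop
   vertex 1.1 4.2 0.2
   vertex 4.9 0.1 3.7
   vertex 3.1 1.3 4.6
  endloop
 endfacet
 facet normal 0.571 0.277 0.773
  outer loop
   vertex 4.8 4.5 2.2
   vertex 3.1 1.3 4.6
   vertex 4.9 0.1 3.7
  endloop
 endfacet
 facet normal 0.042 0.974 -0.224
  outer loop
   vertex 4.8 4.5 2.2
   vertex 1.1 4.2 0.2
   vertex 0.3 4.9 3.1
  endloop
 endfacet
 facet normal -0.808 -0.576 0.125
  outer loop
   vertex 2.3 2.4 4.5
   vertex 0.3 4.9 3.1
   vertex 3.1 1.3 4.6
  endloop
 endfacet
 facet normal 0.208 0.599 0.773
  outer loop
   vertex 2.3 2.4 4.5
   vertex 4.8 4.5 2.2
   vertex 0.3 4.9 3.1
  endloop
 endfacet
 facet normal 0.428 0.386 0.817
  outer loop
   vertex 2.3 2.4 4.5
   vertex 3.1 1.3 4.6
   vertex 4.8 4.5 2.2
  endloop
 endfacet
 facet normal 0.200 0.844 -0.497
  outer loop
   vertex 4.1 3.9 0.9
   vertex 1.1 4.2 0.2
   vertex 4.8 4.5 2.2
  endloop
 endfacet
 facet normal 0.021 -0.638 -0.770
  outer loop
   vertex 4.8 0.7 3.2
   vertex 4.9 0.1 3.7
   vertex 1.1 4.2 0.2
  endloop
 endfacet
 facet normal 0.135 -0.559 -0.818
  outer loop
   vertex 4.8 0.7 3.2
   vertex 1.1 4.2 0.2
   vertex 4.1 3.9 0.9
  endloop
 endfacet
 facet normal 0.957 -0.074 -0.280
  outer loop
   vertex 4.8 0.7 3.2
   vertex 4.8 4.5 2.2
   vertex 4.9 0.1 3.7
  endloop
 endfacet
 facet normal 0.896 -0.113 -0.430
  outer loop
   vertex 4.8 0.7 3.2
   vertex 4.1 3.9 0.9
   vertex 4.8 4.5 2.2
  endloop
 endfacet
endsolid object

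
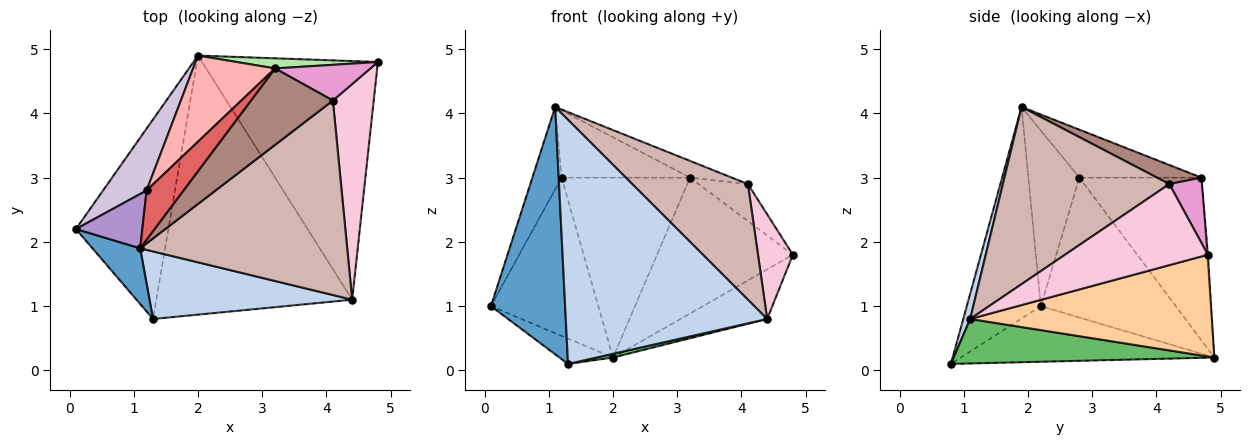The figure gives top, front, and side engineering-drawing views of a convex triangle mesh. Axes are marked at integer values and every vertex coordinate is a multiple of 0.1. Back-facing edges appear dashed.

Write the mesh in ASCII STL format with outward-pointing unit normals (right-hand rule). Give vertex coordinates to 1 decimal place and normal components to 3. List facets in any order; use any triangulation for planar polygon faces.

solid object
 facet normal -0.698 -0.699 0.157
  outer loop
   vertex 1.1 1.9 4.1
   vertex 0.1 2.2 1.0
   vertex 1.3 0.8 0.1
  endloop
 endfacet
 facet normal 0.033 -0.963 0.267
  outer loop
   vertex 4.4 1.1 0.8
   vertex 1.1 1.9 4.1
   vertex 1.3 0.8 0.1
  endloop
 endfacet
 facet normal -0.513 0.108 -0.852
  outer loop
   vertex 2.0 4.9 0.2
   vertex 1.3 0.8 0.1
   vertex 0.1 2.2 1.0
  endloop
 endfacet
 facet normal 0.493 0.177 -0.852
  outer loop
   vertex 2.0 4.9 0.2
   vertex 4.8 4.8 1.8
   vertex 4.4 1.1 0.8
  endloop
 endfacet
 facet normal 0.222 -0.014 -0.975
  outer loop
   vertex 2.0 4.9 0.2
   vertex 4.4 1.1 0.8
   vertex 1.3 0.8 0.1
  endloop
 endfacet
 facet normal -0.007 0.997 0.074
  outer loop
   vertex 3.2 4.7 3.0
   vertex 4.8 4.8 1.8
   vertex 2.0 4.9 0.2
  endloop
 endfacet
 facet normal -0.608 0.640 0.469
  outer loop
   vertex 1.2 2.8 3.0
   vertex 1.1 1.9 4.1
   vertex 3.2 4.7 3.0
  endloop
 endfacet
 facet normal -0.651 0.685 0.328
  outer loop
   vertex 1.2 2.8 3.0
   vertex 3.2 4.7 3.0
   vertex 2.0 4.9 0.2
  endloop
 endfacet
 facet normal -0.824 0.473 0.312
  outer loop
   vertex 1.2 2.8 3.0
   vertex 0.1 2.2 1.0
   vertex 1.1 1.9 4.1
  endloop
 endfacet
 facet normal -0.760 0.605 0.237
  outer loop
   vertex 1.2 2.8 3.0
   vertex 2.0 4.9 0.2
   vertex 0.1 2.2 1.0
  endloop
 endfacet
 facet normal 0.221 0.208 0.953
  outer loop
   vertex 4.1 4.2 2.9
   vertex 3.2 4.7 3.0
   vertex 1.1 1.9 4.1
  endloop
 endfacet
 facet normal 0.593 -0.412 0.692
  outer loop
   vertex 4.1 4.2 2.9
   vertex 1.1 1.9 4.1
   vertex 4.4 1.1 0.8
  endloop
 endfacet
 facet normal 0.430 0.649 0.628
  outer loop
   vertex 4.1 4.2 2.9
   vertex 4.8 4.8 1.8
   vertex 3.2 4.7 3.0
  endloop
 endfacet
 facet normal 0.873 -0.213 0.439
  outer loop
   vertex 4.1 4.2 2.9
   vertex 4.4 1.1 0.8
   vertex 4.8 4.8 1.8
  endloop
 endfacet
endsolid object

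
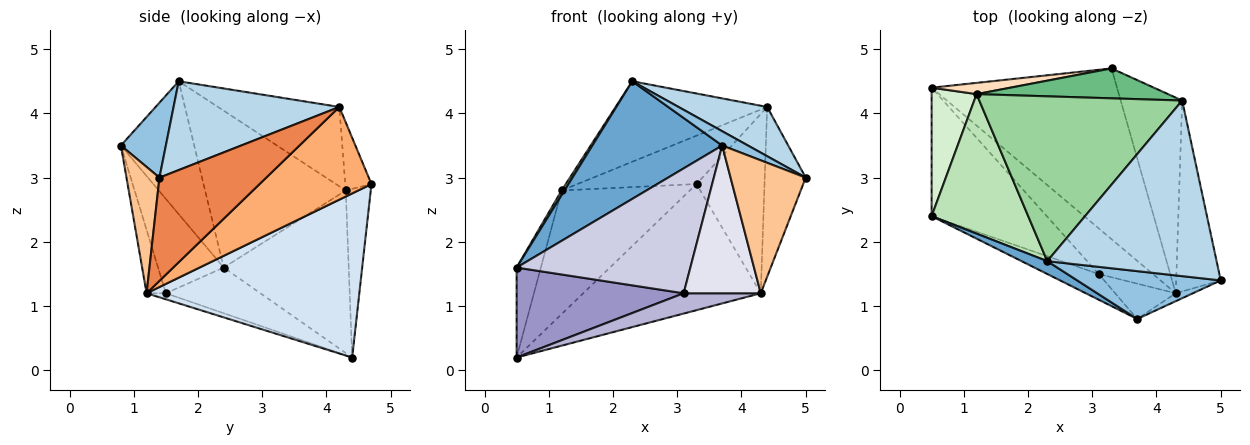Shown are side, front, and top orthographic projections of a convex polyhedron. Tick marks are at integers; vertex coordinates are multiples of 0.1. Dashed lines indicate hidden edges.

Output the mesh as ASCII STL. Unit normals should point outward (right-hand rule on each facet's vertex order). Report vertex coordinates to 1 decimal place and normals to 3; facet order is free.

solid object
 facet normal -0.490 -0.867 0.095
  outer loop
   vertex 3.7 0.8 3.5
   vertex 2.3 1.7 4.5
   vertex 0.5 2.4 1.6
  endloop
 endfacet
 facet normal 0.448 -0.256 0.857
  outer loop
   vertex 3.7 0.8 3.5
   vertex 5.0 1.4 3.0
   vertex 2.3 1.7 4.5
  endloop
 endfacet
 facet normal 0.451 -0.241 0.859
  outer loop
   vertex 4.4 4.2 4.1
   vertex 2.3 1.7 4.5
   vertex 5.0 1.4 3.0
  endloop
 endfacet
 facet normal 0.580 0.484 -0.655
  outer loop
   vertex 4.3 1.2 1.2
   vertex 0.5 4.4 0.2
   vertex 3.3 4.7 2.9
  endloop
 endfacet
 facet normal 0.866 0.332 -0.374
  outer loop
   vertex 4.3 1.2 1.2
   vertex 4.4 4.2 4.1
   vertex 5.0 1.4 3.0
  endloop
 endfacet
 facet normal 0.743 0.452 -0.493
  outer loop
   vertex 4.3 1.2 1.2
   vertex 3.3 4.7 2.9
   vertex 4.4 4.2 4.1
  endloop
 endfacet
 facet normal 0.401 -0.914 -0.054
  outer loop
   vertex 4.3 1.2 1.2
   vertex 5.0 1.4 3.0
   vertex 3.7 0.8 3.5
  endloop
 endfacet
 facet normal -0.190 0.978 0.089
  outer loop
   vertex 1.2 4.3 2.8
   vertex 3.3 4.7 2.9
   vertex 0.5 4.4 0.2
  endloop
 endfacet
 facet normal -0.184 0.836 0.517
  outer loop
   vertex 1.2 4.3 2.8
   vertex 4.4 4.2 4.1
   vertex 3.3 4.7 2.9
  endloop
 endfacet
 facet normal -0.331 0.414 0.848
  outer loop
   vertex 1.2 4.3 2.8
   vertex 2.3 1.7 4.5
   vertex 4.4 4.2 4.1
  endloop
 endfacet
 facet normal -0.851 -0.017 0.524
  outer loop
   vertex 1.2 4.3 2.8
   vertex 0.5 2.4 1.6
   vertex 2.3 1.7 4.5
  endloop
 endfacet
 facet normal -0.947 0.183 0.262
  outer loop
   vertex 1.2 4.3 2.8
   vertex 0.5 4.4 0.2
   vertex 0.5 2.4 1.6
  endloop
 endfacet
 facet normal -0.309 -0.545 -0.779
  outer loop
   vertex 3.1 1.5 1.2
   vertex 0.5 2.4 1.6
   vertex 0.5 4.4 0.2
  endloop
 endfacet
 facet normal -0.101 -0.404 -0.909
  outer loop
   vertex 3.1 1.5 1.2
   vertex 0.5 4.4 0.2
   vertex 4.3 1.2 1.2
  endloop
 endfacet
 facet normal -0.347 -0.919 -0.189
  outer loop
   vertex 3.1 1.5 1.2
   vertex 3.7 0.8 3.5
   vertex 0.5 2.4 1.6
  endloop
 endfacet
 facet normal -0.236 -0.945 -0.226
  outer loop
   vertex 3.1 1.5 1.2
   vertex 4.3 1.2 1.2
   vertex 3.7 0.8 3.5
  endloop
 endfacet
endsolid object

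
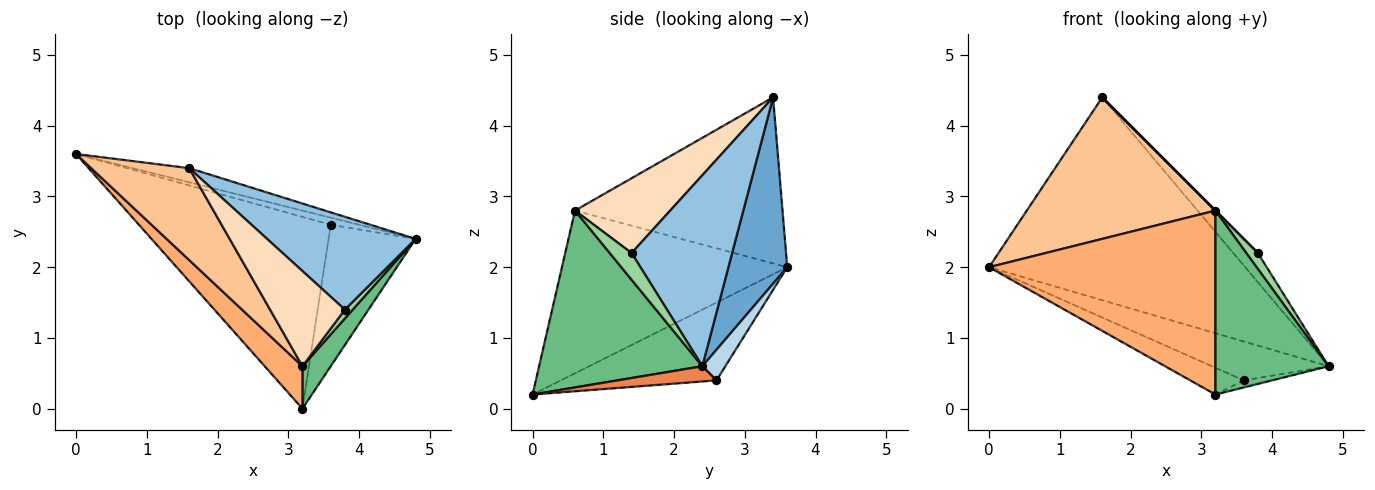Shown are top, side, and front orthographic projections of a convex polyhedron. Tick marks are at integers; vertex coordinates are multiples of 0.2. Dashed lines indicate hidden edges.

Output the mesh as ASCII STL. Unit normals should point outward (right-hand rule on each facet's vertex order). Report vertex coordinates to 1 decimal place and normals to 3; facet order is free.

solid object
 facet normal 0.223 0.972 -0.068
  outer loop
   vertex 1.6 3.4 4.4
   vertex 4.8 2.4 0.6
   vertex 0.0 3.6 2.0
  endloop
 endfacet
 facet normal 0.775 0.189 0.603
  outer loop
   vertex 3.8 1.4 2.2
   vertex 4.8 2.4 0.6
   vertex 1.6 3.4 4.4
  endloop
 endfacet
 facet normal 0.190 0.966 -0.176
  outer loop
   vertex 3.6 2.6 0.4
   vertex 0.0 3.6 2.0
   vertex 4.8 2.4 0.6
  endloop
 endfacet
 facet normal -0.373 0.128 -0.919
  outer loop
   vertex 3.6 2.6 0.4
   vertex 3.2 0.0 0.2
   vertex 0.0 3.6 2.0
  endloop
 endfacet
 facet normal 0.172 0.049 -0.984
  outer loop
   vertex 3.6 2.6 0.4
   vertex 4.8 2.4 0.6
   vertex 3.2 0.0 0.2
  endloop
 endfacet
 facet normal -0.696 -0.700 0.161
  outer loop
   vertex 3.2 0.6 2.8
   vertex 0.0 3.6 2.0
   vertex 3.2 0.0 0.2
  endloop
 endfacet
 facet normal -0.678 -0.616 0.401
  outer loop
   vertex 3.2 0.6 2.8
   vertex 1.6 3.4 4.4
   vertex 0.0 3.6 2.0
  endloop
 endfacet
 facet normal 0.707 0.000 0.707
  outer loop
   vertex 3.2 0.6 2.8
   vertex 3.8 1.4 2.2
   vertex 1.6 3.4 4.4
  endloop
 endfacet
 facet normal 0.815 -0.565 0.130
  outer loop
   vertex 3.2 0.6 2.8
   vertex 3.2 0.0 0.2
   vertex 4.8 2.4 0.6
  endloop
 endfacet
 facet normal 0.855 -0.453 0.252
  outer loop
   vertex 3.2 0.6 2.8
   vertex 4.8 2.4 0.6
   vertex 3.8 1.4 2.2
  endloop
 endfacet
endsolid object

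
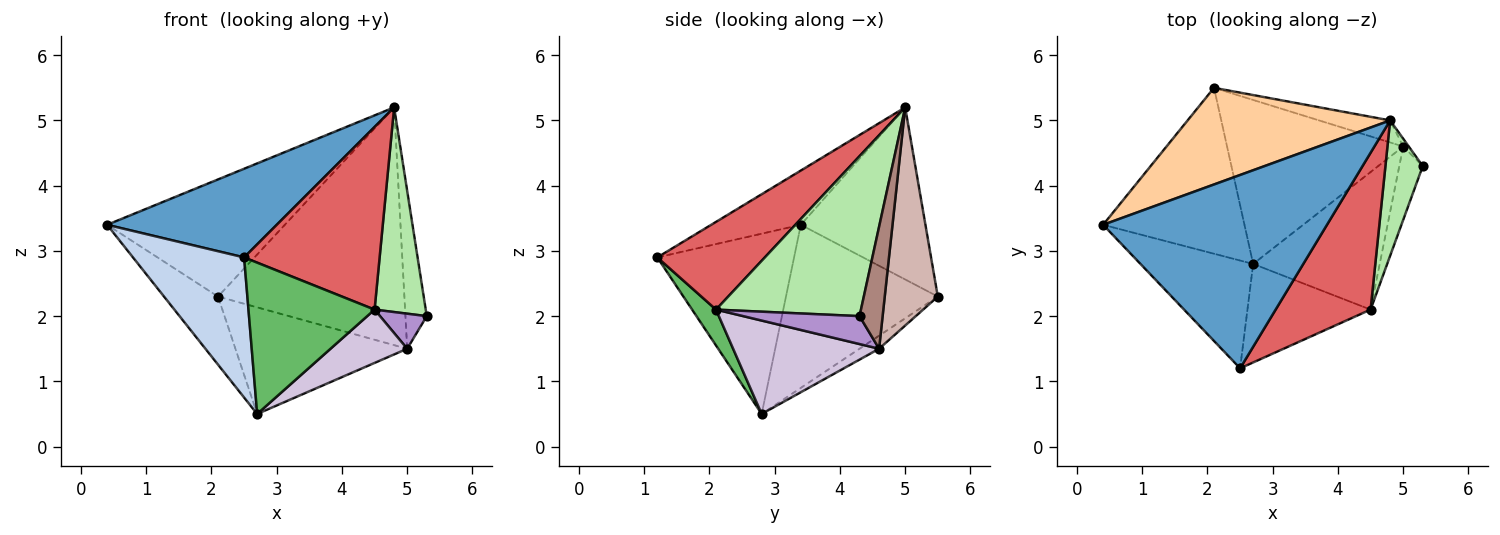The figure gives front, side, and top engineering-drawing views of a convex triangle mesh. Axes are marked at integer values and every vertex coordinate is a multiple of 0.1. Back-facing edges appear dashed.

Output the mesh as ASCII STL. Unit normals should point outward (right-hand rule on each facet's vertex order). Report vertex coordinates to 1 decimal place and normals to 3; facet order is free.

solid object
 facet normal -0.215 -0.407 0.888
  outer loop
   vertex 4.8 5.0 5.2
   vertex 0.4 3.4 3.4
   vertex 2.5 1.2 2.9
  endloop
 endfacet
 facet normal -0.698 -0.567 -0.436
  outer loop
   vertex 2.7 2.8 0.5
   vertex 2.5 1.2 2.9
   vertex 0.4 3.4 3.4
  endloop
 endfacet
 facet normal -0.730 0.259 -0.632
  outer loop
   vertex 2.1 5.5 2.3
   vertex 2.7 2.8 0.5
   vertex 0.4 3.4 3.4
  endloop
 endfacet
 facet normal -0.476 0.678 0.560
  outer loop
   vertex 2.1 5.5 2.3
   vertex 0.4 3.4 3.4
   vertex 4.8 5.0 5.2
  endloop
 endfacet
 facet normal 0.157 -0.828 -0.539
  outer loop
   vertex 4.5 2.1 2.1
   vertex 2.5 1.2 2.9
   vertex 2.7 2.8 0.5
  endloop
 endfacet
 facet normal 0.921 -0.325 0.215
  outer loop
   vertex 4.5 2.1 2.1
   vertex 5.3 4.3 2.0
   vertex 4.8 5.0 5.2
  endloop
 endfacet
 facet normal 0.516 -0.650 0.558
  outer loop
   vertex 4.5 2.1 2.1
   vertex 4.8 5.0 5.2
   vertex 2.5 1.2 2.9
  endloop
 endfacet
 facet normal -0.062 0.544 -0.837
  outer loop
   vertex 5.0 4.6 1.5
   vertex 2.7 2.8 0.5
   vertex 2.1 5.5 2.3
  endloop
 endfacet
 facet normal 0.731 -0.294 -0.615
  outer loop
   vertex 5.0 4.6 1.5
   vertex 5.3 4.3 2.0
   vertex 4.5 2.1 2.1
  endloop
 endfacet
 facet normal 0.567 -0.298 -0.768
  outer loop
   vertex 5.0 4.6 1.5
   vertex 4.5 2.1 2.1
   vertex 2.7 2.8 0.5
  endloop
 endfacet
 facet normal 0.734 0.678 -0.034
  outer loop
   vertex 5.0 4.6 1.5
   vertex 4.8 5.0 5.2
   vertex 5.3 4.3 2.0
  endloop
 endfacet
 facet normal 0.273 0.958 -0.089
  outer loop
   vertex 5.0 4.6 1.5
   vertex 2.1 5.5 2.3
   vertex 4.8 5.0 5.2
  endloop
 endfacet
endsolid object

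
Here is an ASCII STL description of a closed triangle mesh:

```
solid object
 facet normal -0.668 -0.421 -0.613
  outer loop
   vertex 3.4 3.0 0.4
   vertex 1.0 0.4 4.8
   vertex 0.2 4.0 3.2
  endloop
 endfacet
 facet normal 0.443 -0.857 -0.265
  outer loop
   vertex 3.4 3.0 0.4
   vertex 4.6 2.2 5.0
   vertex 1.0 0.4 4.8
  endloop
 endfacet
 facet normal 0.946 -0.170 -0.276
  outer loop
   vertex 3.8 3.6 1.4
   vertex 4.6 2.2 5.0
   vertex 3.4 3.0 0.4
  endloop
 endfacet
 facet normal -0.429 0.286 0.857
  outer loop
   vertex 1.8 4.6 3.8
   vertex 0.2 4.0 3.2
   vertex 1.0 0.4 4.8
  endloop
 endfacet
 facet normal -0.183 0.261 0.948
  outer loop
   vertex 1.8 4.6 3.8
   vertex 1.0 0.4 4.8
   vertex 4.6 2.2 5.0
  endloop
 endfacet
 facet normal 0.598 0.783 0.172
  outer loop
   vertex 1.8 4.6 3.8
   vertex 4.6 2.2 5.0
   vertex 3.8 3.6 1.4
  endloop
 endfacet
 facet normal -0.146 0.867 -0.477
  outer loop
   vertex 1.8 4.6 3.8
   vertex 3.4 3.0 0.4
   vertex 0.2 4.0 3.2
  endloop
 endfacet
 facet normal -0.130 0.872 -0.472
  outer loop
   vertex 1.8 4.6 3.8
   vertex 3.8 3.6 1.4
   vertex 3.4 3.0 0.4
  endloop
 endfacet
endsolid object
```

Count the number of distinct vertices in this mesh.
6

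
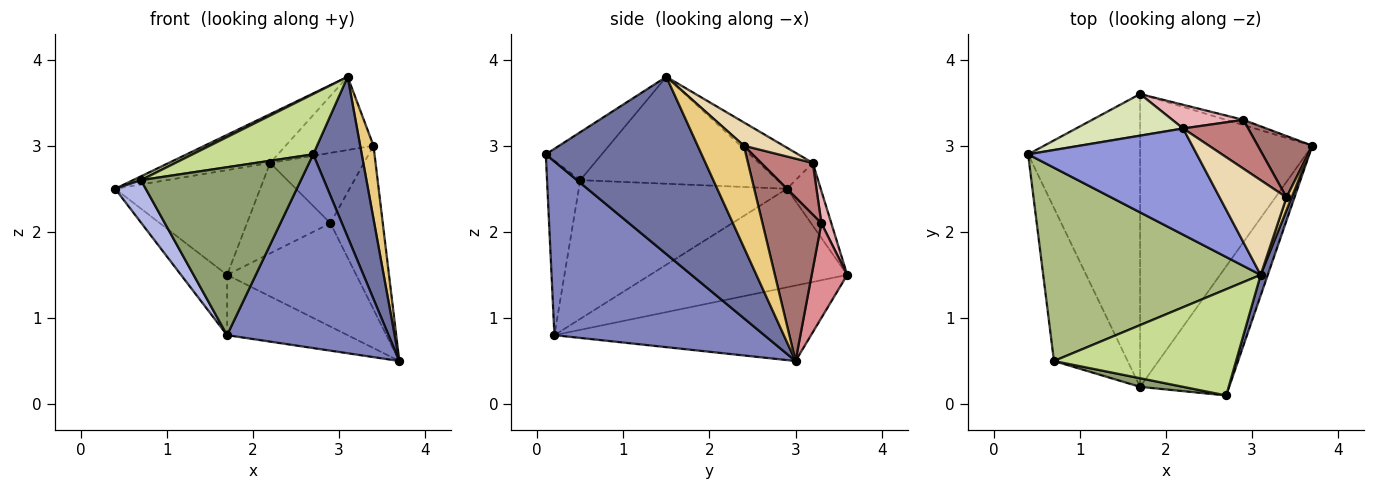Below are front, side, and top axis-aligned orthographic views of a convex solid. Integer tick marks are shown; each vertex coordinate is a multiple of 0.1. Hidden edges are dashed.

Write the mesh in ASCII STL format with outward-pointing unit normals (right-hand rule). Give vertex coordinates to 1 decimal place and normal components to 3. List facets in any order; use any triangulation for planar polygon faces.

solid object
 facet normal 0.954 -0.297 0.038
  outer loop
   vertex 3.1 1.5 3.8
   vertex 2.7 0.1 2.9
   vertex 3.7 3.0 0.5
  endloop
 endfacet
 facet normal 0.734 -0.565 -0.377
  outer loop
   vertex 1.7 0.2 0.8
   vertex 3.7 3.0 0.5
   vertex 2.7 0.1 2.9
  endloop
 endfacet
 facet normal -0.216 0.408 0.887
  outer loop
   vertex 2.2 3.2 2.8
   vertex 0.4 2.9 2.5
   vertex 3.1 1.5 3.8
  endloop
 endfacet
 facet normal -0.876 -0.129 -0.465
  outer loop
   vertex 0.7 0.5 2.6
   vertex 0.4 2.9 2.5
   vertex 1.7 0.2 0.8
  endloop
 endfacet
 facet normal -0.203 -0.978 0.050
  outer loop
   vertex 0.7 0.5 2.6
   vertex 1.7 0.2 0.8
   vertex 2.7 0.1 2.9
  endloop
 endfacet
 facet normal -0.441 -0.018 0.897
  outer loop
   vertex 0.7 0.5 2.6
   vertex 3.1 1.5 3.8
   vertex 0.4 2.9 2.5
  endloop
 endfacet
 facet normal -0.223 -0.481 0.848
  outer loop
   vertex 0.7 0.5 2.6
   vertex 2.7 0.1 2.9
   vertex 3.1 1.5 3.8
  endloop
 endfacet
 facet normal -0.212 0.908 0.361
  outer loop
   vertex 1.7 3.6 1.5
   vertex 0.4 2.9 2.5
   vertex 2.2 3.2 2.8
  endloop
 endfacet
 facet normal -0.653 0.153 -0.742
  outer loop
   vertex 1.7 3.6 1.5
   vertex 1.7 0.2 0.8
   vertex 0.4 2.9 2.5
  endloop
 endfacet
 facet normal -0.394 0.185 -0.900
  outer loop
   vertex 1.7 3.6 1.5
   vertex 3.7 3.0 0.5
   vertex 1.7 0.2 0.8
  endloop
 endfacet
 facet normal 0.960 -0.277 0.049
  outer loop
   vertex 3.4 2.4 3.0
   vertex 3.1 1.5 3.8
   vertex 3.7 3.0 0.5
  endloop
 endfacet
 facet normal 0.266 0.589 0.763
  outer loop
   vertex 3.4 2.4 3.0
   vertex 2.2 3.2 2.8
   vertex 3.1 1.5 3.8
  endloop
 endfacet
 facet normal 0.725 0.645 0.242
  outer loop
   vertex 2.9 3.3 2.1
   vertex 3.4 2.4 3.0
   vertex 3.7 3.0 0.5
  endloop
 endfacet
 facet normal 0.412 0.748 0.519
  outer loop
   vertex 2.9 3.3 2.1
   vertex 2.2 3.2 2.8
   vertex 3.4 2.4 3.0
  endloop
 endfacet
 facet normal 0.265 0.963 -0.048
  outer loop
   vertex 2.9 3.3 2.1
   vertex 3.7 3.0 0.5
   vertex 1.7 3.6 1.5
  endloop
 endfacet
 facet normal 0.114 0.961 0.252
  outer loop
   vertex 2.9 3.3 2.1
   vertex 1.7 3.6 1.5
   vertex 2.2 3.2 2.8
  endloop
 endfacet
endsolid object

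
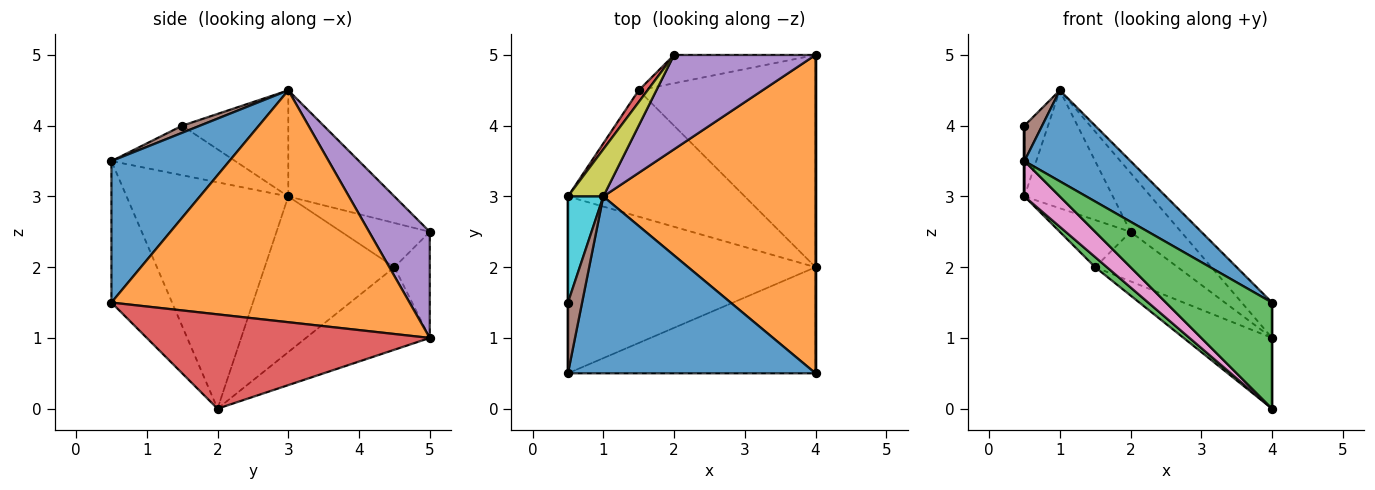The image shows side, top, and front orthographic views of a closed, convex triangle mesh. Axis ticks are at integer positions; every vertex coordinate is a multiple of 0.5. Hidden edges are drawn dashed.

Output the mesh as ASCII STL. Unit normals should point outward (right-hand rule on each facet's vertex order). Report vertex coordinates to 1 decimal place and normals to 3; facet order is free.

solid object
 facet normal 0.453 -0.408 0.793
  outer loop
   vertex 1.0 3.0 4.5
   vertex 0.5 0.5 3.5
   vertex 4.0 0.5 1.5
  endloop
 endfacet
 facet normal 0.736 0.075 0.673
  outer loop
   vertex 1.0 3.0 4.5
   vertex 4.0 0.5 1.5
   vertex 4.0 5.0 1.0
  endloop
 endfacet
 facet normal -0.375 -0.656 -0.656
  outer loop
   vertex 4.0 2.0 0.0
   vertex 4.0 0.5 1.5
   vertex 0.5 0.5 3.5
  endloop
 endfacet
 facet normal 1.000 0.000 0.000
  outer loop
   vertex 4.0 2.0 0.0
   vertex 4.0 5.0 1.0
   vertex 4.0 0.5 1.5
  endloop
 endfacet
 facet normal 0.537 0.447 0.716
  outer loop
   vertex 2.0 5.0 2.5
   vertex 1.0 3.0 4.5
   vertex 4.0 5.0 1.0
  endloop
 endfacet
 facet normal 0.408 -0.408 0.816
  outer loop
   vertex 0.5 1.5 4.0
   vertex 0.5 0.5 3.5
   vertex 1.0 3.0 4.5
  endloop
 endfacet
 facet normal -0.668 -0.146 -0.730
  outer loop
   vertex 0.5 3.0 3.0
   vertex 4.0 2.0 0.0
   vertex 0.5 0.5 3.5
  endloop
 endfacet
 facet normal -1.000 0.000 0.000
  outer loop
   vertex 0.5 3.0 3.0
   vertex 0.5 0.5 3.5
   vertex 0.5 1.5 4.0
  endloop
 endfacet
 facet normal -0.744 0.620 0.248
  outer loop
   vertex 0.5 3.0 3.0
   vertex 1.0 3.0 4.5
   vertex 2.0 5.0 2.5
  endloop
 endfacet
 facet normal -0.928 0.206 0.309
  outer loop
   vertex 0.5 3.0 3.0
   vertex 0.5 1.5 4.0
   vertex 1.0 3.0 4.5
  endloop
 endfacet
 facet normal -0.405 0.289 -0.867
  outer loop
   vertex 1.5 4.5 2.0
   vertex 4.0 5.0 1.0
   vertex 4.0 2.0 0.0
  endloop
 endfacet
 facet normal -0.349 0.814 -0.465
  outer loop
   vertex 1.5 4.5 2.0
   vertex 2.0 5.0 2.5
   vertex 4.0 5.0 1.0
  endloop
 endfacet
 facet normal -0.659 -0.060 -0.749
  outer loop
   vertex 1.5 4.5 2.0
   vertex 4.0 2.0 0.0
   vertex 0.5 3.0 3.0
  endloop
 endfacet
 facet normal -0.772 0.617 0.154
  outer loop
   vertex 1.5 4.5 2.0
   vertex 0.5 3.0 3.0
   vertex 2.0 5.0 2.5
  endloop
 endfacet
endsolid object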